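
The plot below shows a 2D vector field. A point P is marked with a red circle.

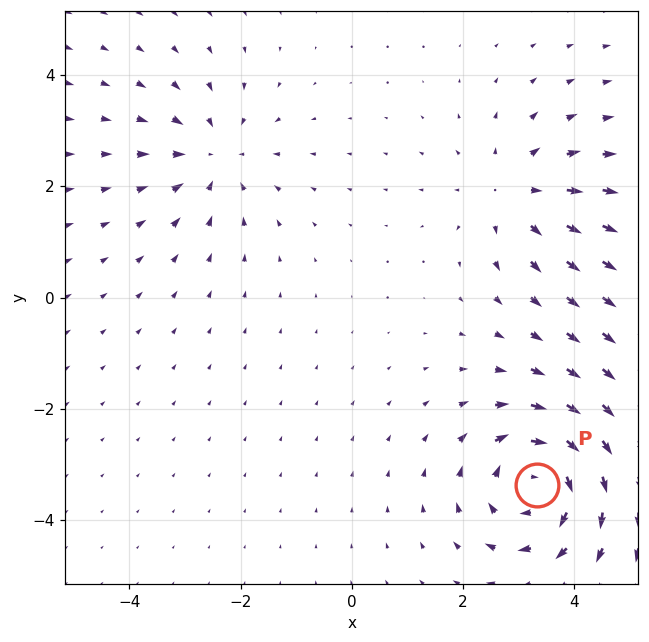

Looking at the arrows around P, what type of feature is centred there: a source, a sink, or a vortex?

vortex

At P (3.3, -3.4) the arrows circulate clockwise. Divergence ≈0, curl about -6 — near-zero divergence with nonzero curl is a vortex.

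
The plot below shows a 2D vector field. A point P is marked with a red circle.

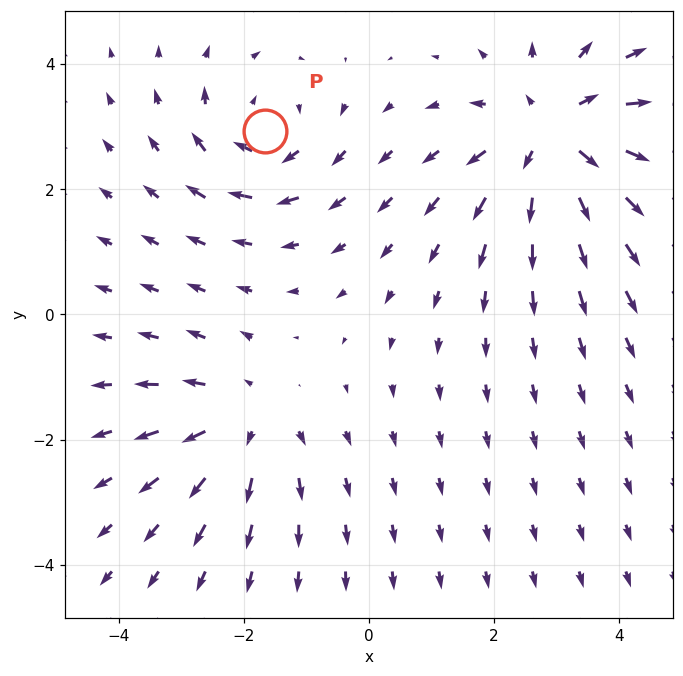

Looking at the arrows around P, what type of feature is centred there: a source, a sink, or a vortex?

At P (-1.7, 2.9) the arrows circulate clockwise. Divergence ≈0, curl about -3 — near-zero divergence with nonzero curl is a vortex.

vortex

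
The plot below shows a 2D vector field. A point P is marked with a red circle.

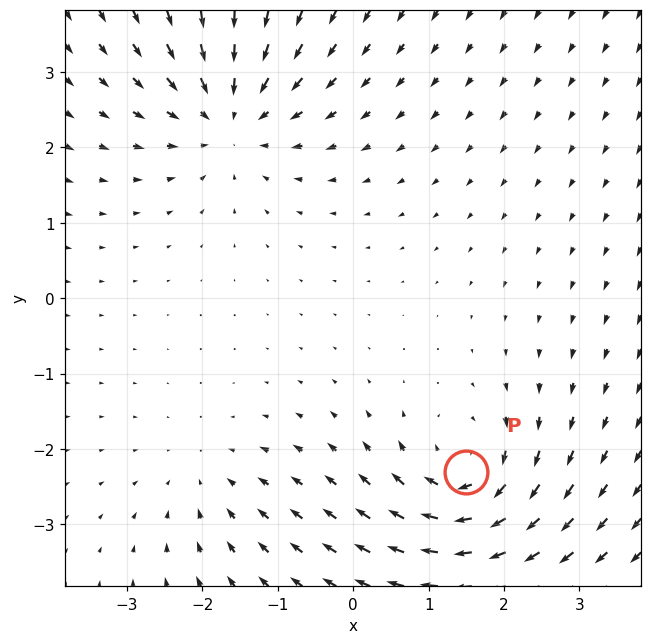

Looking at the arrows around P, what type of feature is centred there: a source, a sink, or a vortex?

vortex

At P (1.5, -2.3) the arrows circulate clockwise. Divergence ≈0, curl about -6 — near-zero divergence with nonzero curl is a vortex.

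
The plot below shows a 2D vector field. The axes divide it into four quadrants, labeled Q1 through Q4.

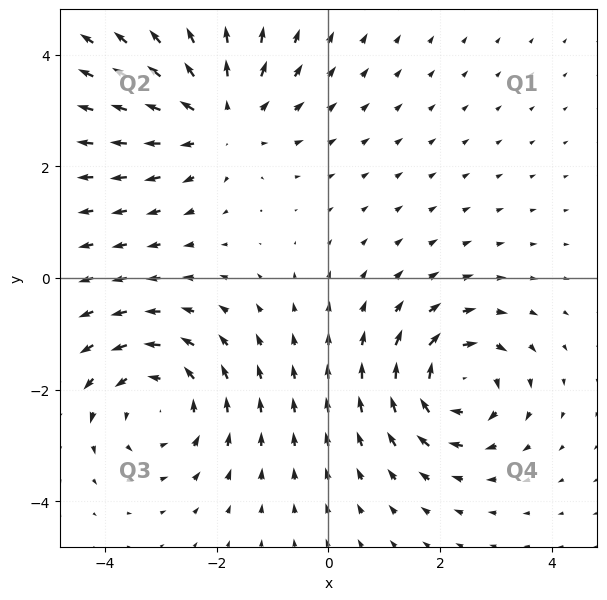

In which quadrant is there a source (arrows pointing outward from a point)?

Q2

The source sits at approximately (-2.0, 2.8), which lies in quadrant Q2. The divergence there is about +3, positive as expected for a source.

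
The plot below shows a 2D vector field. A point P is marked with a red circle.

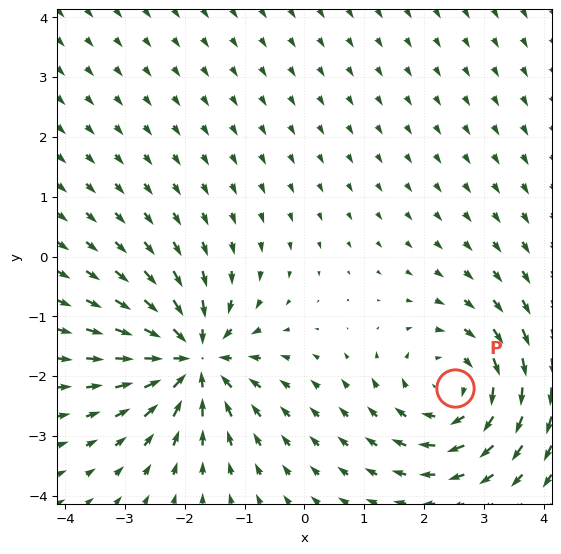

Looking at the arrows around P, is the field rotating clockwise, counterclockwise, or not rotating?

Near P at (2.5, -2.2) the arrows circulate clockwise. The curl (z-component) there is about -4; negative curl means clockwise rotation.

clockwise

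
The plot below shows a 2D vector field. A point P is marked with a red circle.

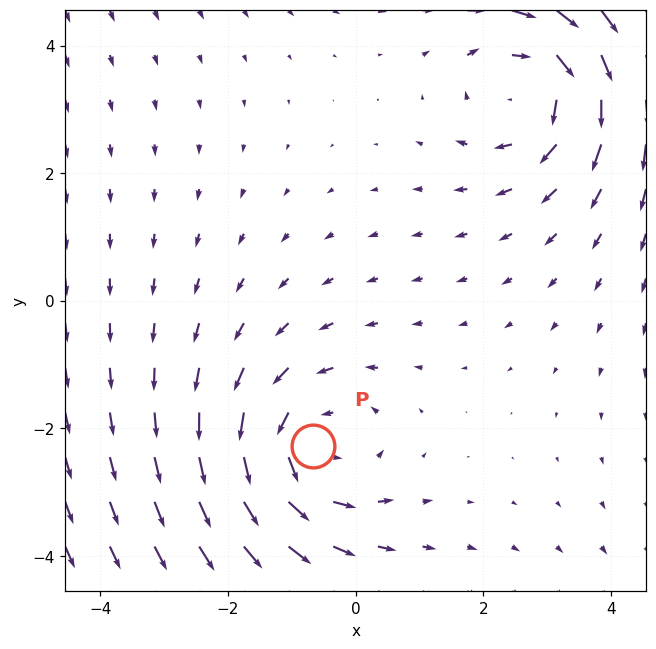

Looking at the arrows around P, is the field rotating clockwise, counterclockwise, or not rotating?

Near P at (-0.7, -2.3) the arrows circulate counterclockwise. The curl (z-component) there is about +3; positive curl means counterclockwise rotation.

counterclockwise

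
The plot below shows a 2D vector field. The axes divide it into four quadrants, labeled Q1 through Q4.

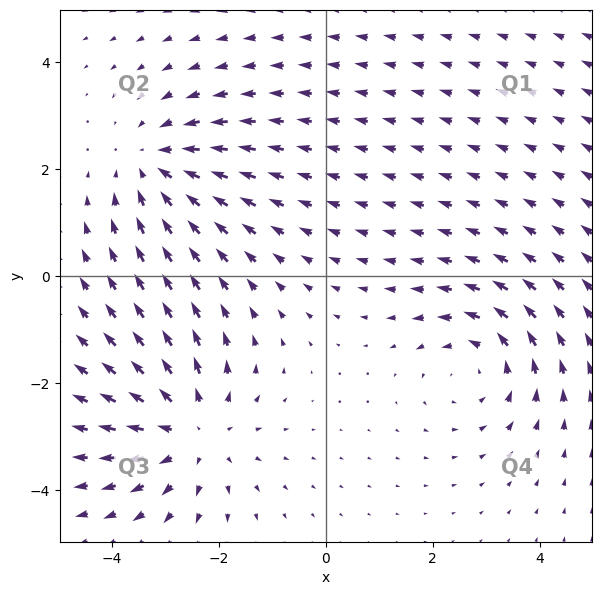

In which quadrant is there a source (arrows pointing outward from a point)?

The source sits at approximately (-2.5, -2.9), which lies in quadrant Q3. The divergence there is about +4, positive as expected for a source.

Q3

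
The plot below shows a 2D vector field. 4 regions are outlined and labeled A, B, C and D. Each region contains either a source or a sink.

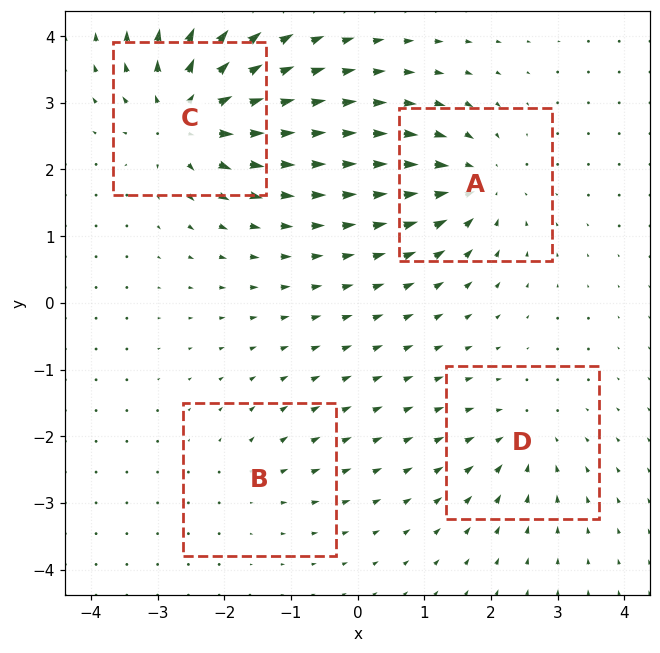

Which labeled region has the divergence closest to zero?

B

Divergence at each region's feature centre — A: about -6, B: about +3, C: about +8, D: about -4. Region B is closest to zero.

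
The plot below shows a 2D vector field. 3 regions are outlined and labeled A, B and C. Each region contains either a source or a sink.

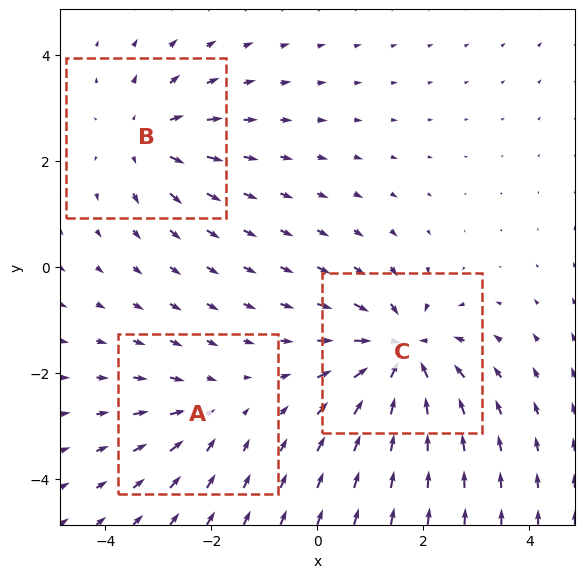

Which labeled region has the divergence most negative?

C

Divergence at each region's feature centre — A: about -2, B: about +3, C: about -5. Region C is most negative.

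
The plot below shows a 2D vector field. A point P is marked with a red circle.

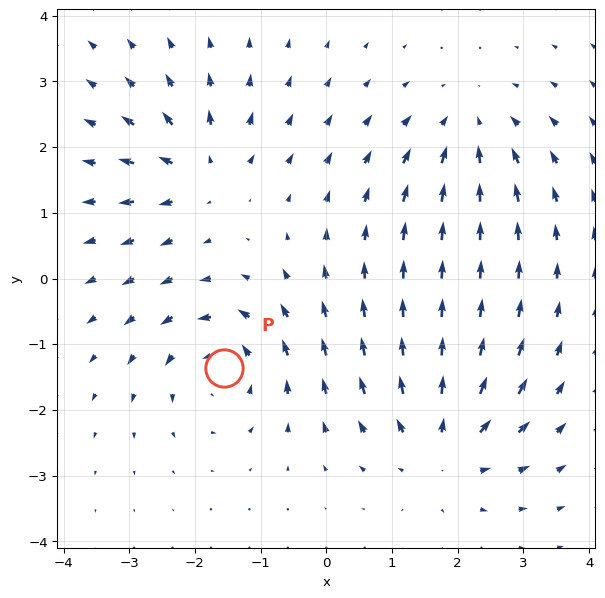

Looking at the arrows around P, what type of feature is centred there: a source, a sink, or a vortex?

vortex

At P (-1.6, -1.4) the arrows circulate counterclockwise. Divergence ≈0, curl about +5 — near-zero divergence with nonzero curl is a vortex.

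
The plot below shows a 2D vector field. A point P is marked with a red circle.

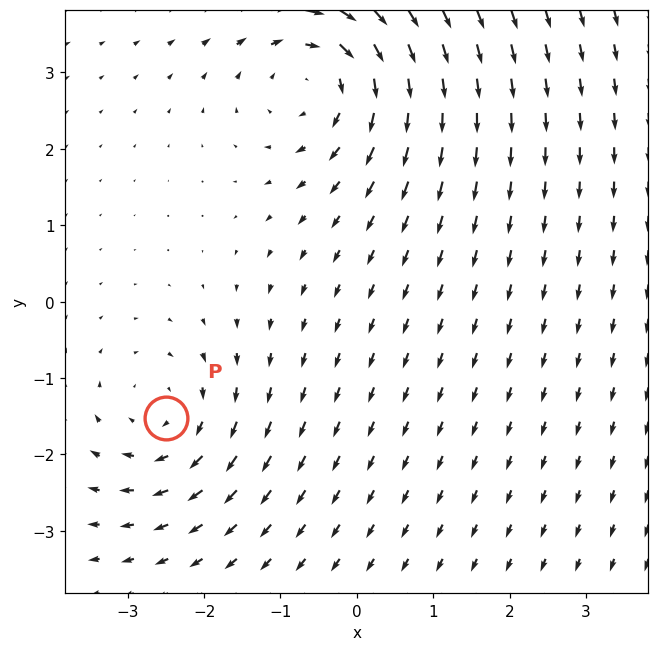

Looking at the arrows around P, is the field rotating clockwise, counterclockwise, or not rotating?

Near P at (-2.5, -1.5) the arrows circulate clockwise. The curl (z-component) there is about -3; negative curl means clockwise rotation.

clockwise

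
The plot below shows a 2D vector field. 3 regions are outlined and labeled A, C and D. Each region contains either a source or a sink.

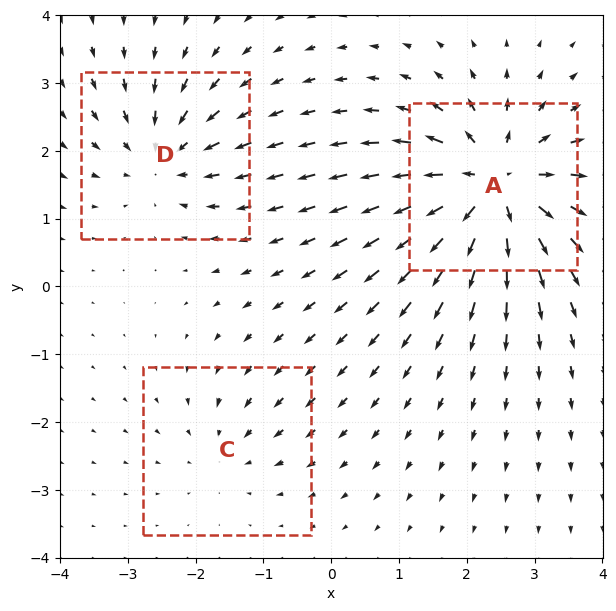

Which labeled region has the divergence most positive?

Divergence at each region's feature centre — A: about +6, C: about -2, D: about -3. Region A is most positive.

A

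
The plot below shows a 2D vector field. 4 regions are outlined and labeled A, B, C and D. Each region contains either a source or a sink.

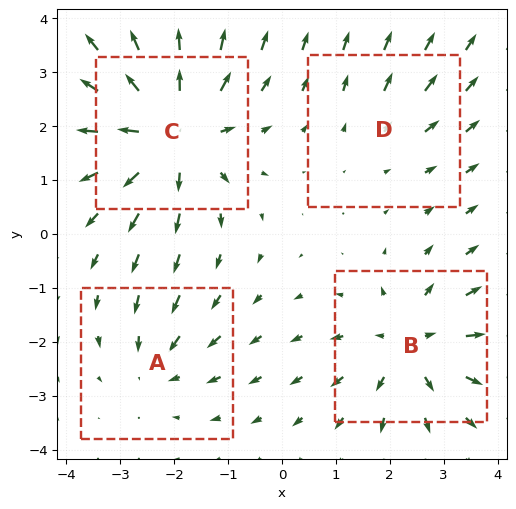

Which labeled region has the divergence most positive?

Divergence at each region's feature centre — A: about -3, B: about +5, C: about +6, D: about +2. Region C is most positive.

C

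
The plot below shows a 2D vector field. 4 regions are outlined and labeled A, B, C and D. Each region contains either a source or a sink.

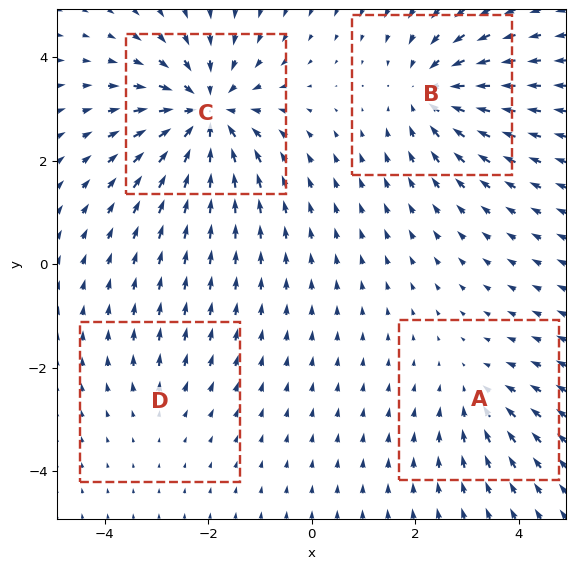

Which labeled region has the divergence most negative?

Divergence at each region's feature centre — A: about -3, B: about -5, C: about -8, D: about +2. Region C is most negative.

C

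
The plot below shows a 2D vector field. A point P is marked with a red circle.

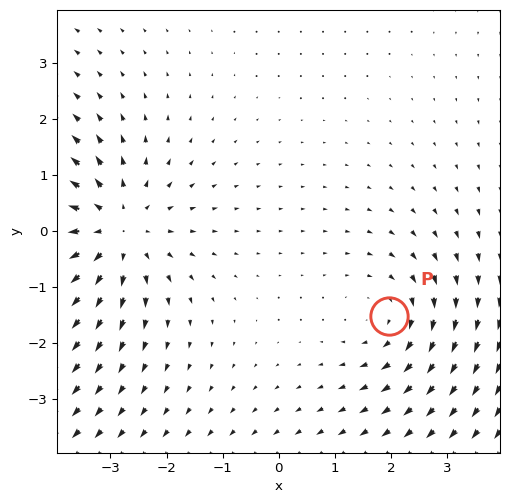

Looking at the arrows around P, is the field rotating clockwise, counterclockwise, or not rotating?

Near P at (2.0, -1.5) the arrows circulate clockwise. The curl (z-component) there is about -2; negative curl means clockwise rotation.

clockwise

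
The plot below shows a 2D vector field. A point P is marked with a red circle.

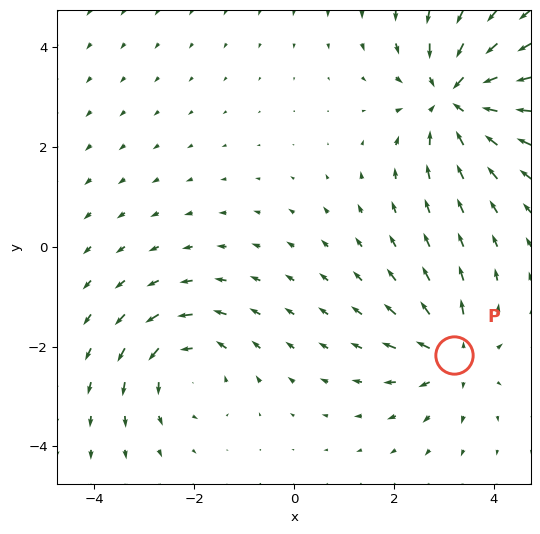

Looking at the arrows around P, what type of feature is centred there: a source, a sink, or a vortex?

At P (3.2, -2.2) the arrows spread outward. Divergence about +4, curl ≈0 — positive divergence with near-zero curl is a source.

source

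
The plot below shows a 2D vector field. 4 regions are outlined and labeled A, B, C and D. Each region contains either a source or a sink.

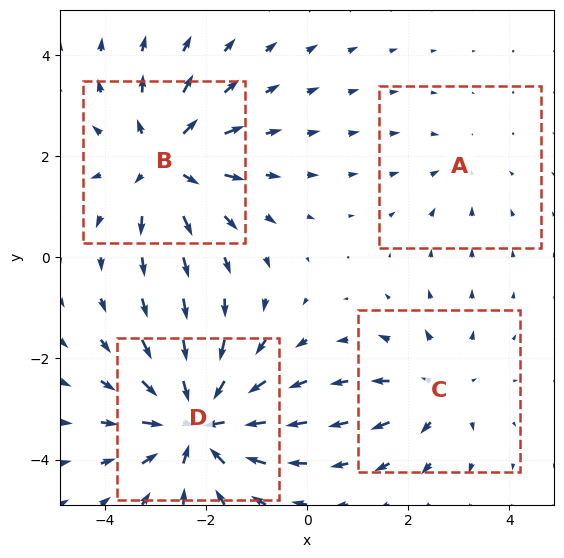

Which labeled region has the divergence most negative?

Divergence at each region's feature centre — A: about -2, B: about +5, C: about +3, D: about -7. Region D is most negative.

D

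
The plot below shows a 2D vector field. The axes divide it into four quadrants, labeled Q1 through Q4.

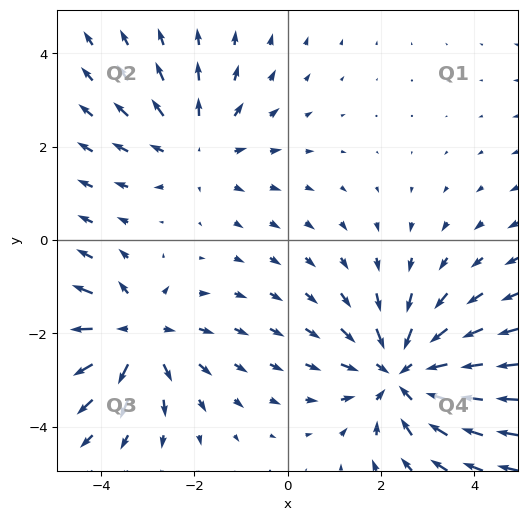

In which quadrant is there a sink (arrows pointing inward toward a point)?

Q4

The sink sits at approximately (2.5, -2.9), which lies in quadrant Q4. The divergence there is about -4, negative as expected for a sink.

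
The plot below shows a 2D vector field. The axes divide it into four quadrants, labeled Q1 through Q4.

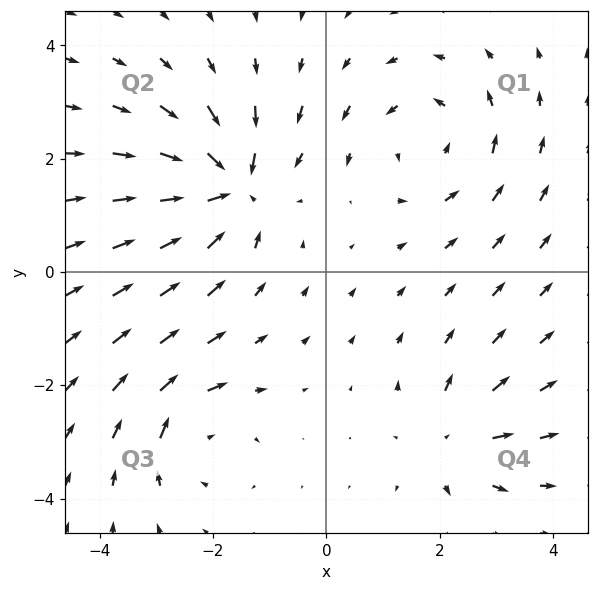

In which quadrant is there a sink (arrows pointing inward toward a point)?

The sink sits at approximately (-1.7, 1.5), which lies in quadrant Q2. The divergence there is about -6, negative as expected for a sink.

Q2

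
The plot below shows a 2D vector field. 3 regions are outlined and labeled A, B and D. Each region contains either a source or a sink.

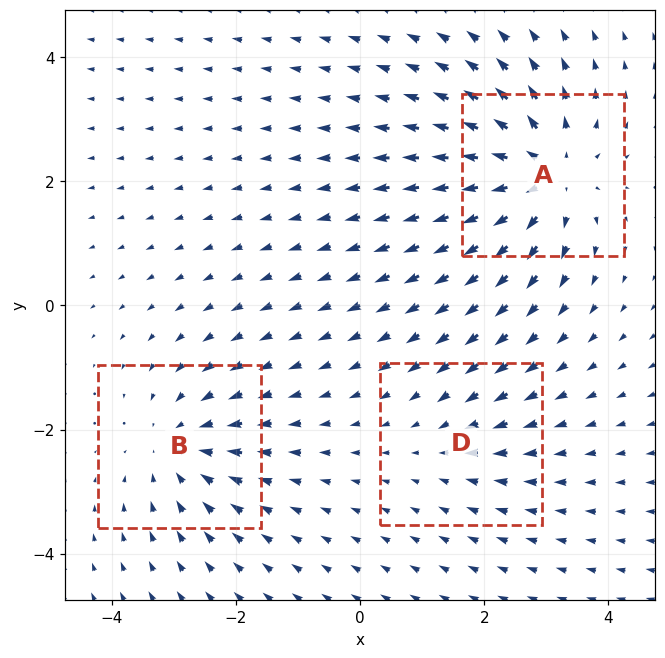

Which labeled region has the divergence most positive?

Divergence at each region's feature centre — A: about +4, B: about -3, D: about -2. Region A is most positive.

A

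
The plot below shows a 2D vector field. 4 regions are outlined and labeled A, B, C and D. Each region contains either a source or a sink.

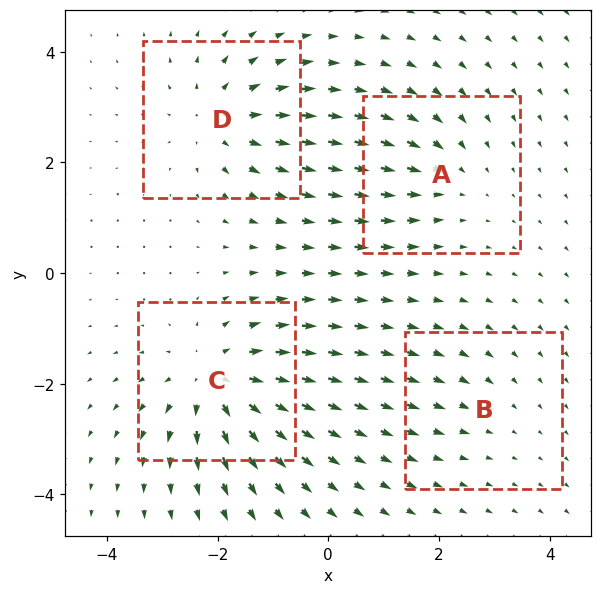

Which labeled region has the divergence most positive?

C

Divergence at each region's feature centre — A: about -3, B: about -2, C: about +6, D: about +5. Region C is most positive.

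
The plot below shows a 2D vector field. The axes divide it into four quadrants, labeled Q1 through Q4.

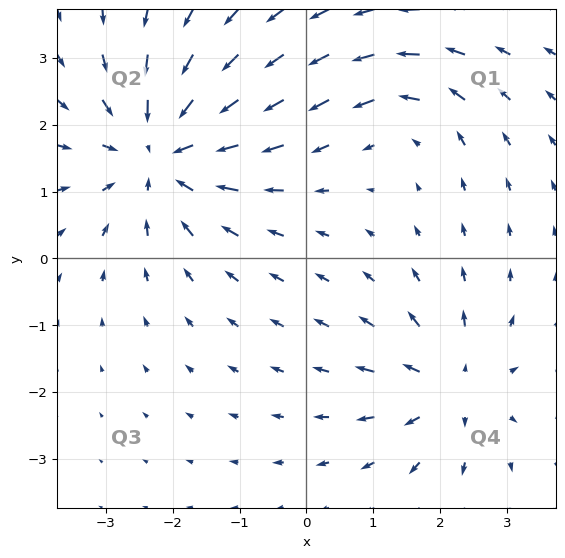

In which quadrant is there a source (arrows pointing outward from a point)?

Q4

The source sits at approximately (2.2, -1.9), which lies in quadrant Q4. The divergence there is about +4, positive as expected for a source.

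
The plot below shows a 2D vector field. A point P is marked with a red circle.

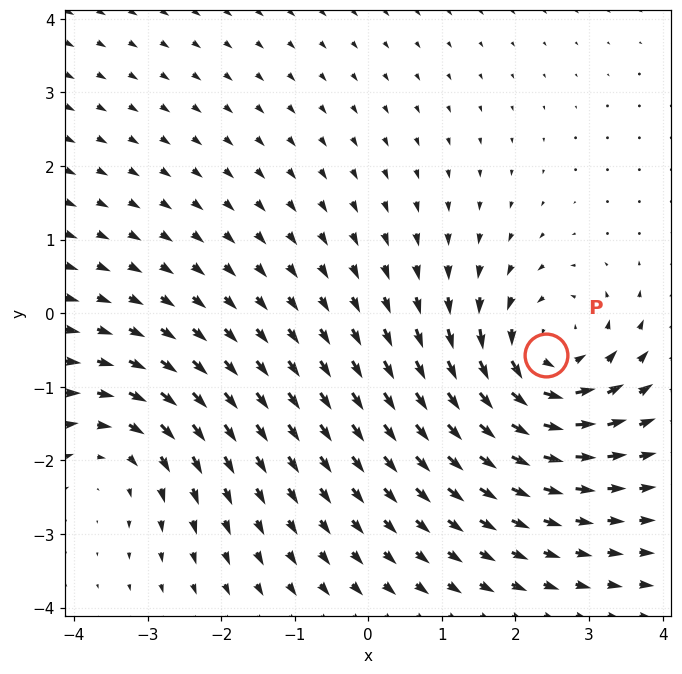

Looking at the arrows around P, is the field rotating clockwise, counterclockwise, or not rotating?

Near P at (2.4, -0.6) the arrows circulate counterclockwise. The curl (z-component) there is about +4; positive curl means counterclockwise rotation.

counterclockwise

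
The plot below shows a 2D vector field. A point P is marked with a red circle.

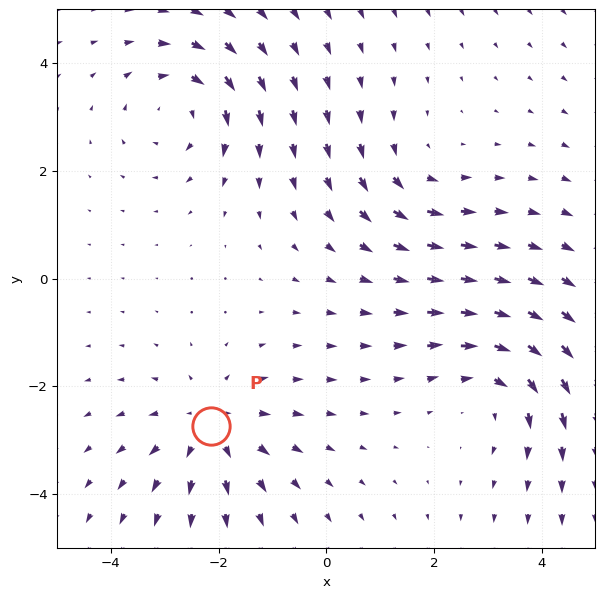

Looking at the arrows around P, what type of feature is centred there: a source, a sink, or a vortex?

At P (-2.1, -2.7) the arrows spread outward. Divergence about +3, curl ≈0 — positive divergence with near-zero curl is a source.

source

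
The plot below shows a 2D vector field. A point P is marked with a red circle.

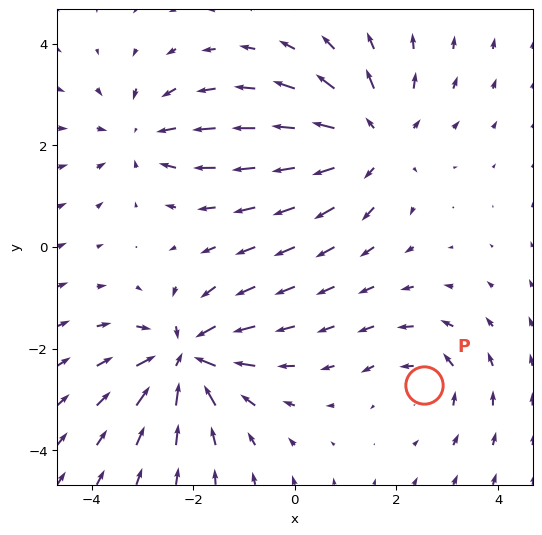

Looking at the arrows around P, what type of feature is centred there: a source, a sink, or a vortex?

vortex

At P (2.5, -2.7) the arrows circulate counterclockwise. Divergence ≈0, curl about +3 — near-zero divergence with nonzero curl is a vortex.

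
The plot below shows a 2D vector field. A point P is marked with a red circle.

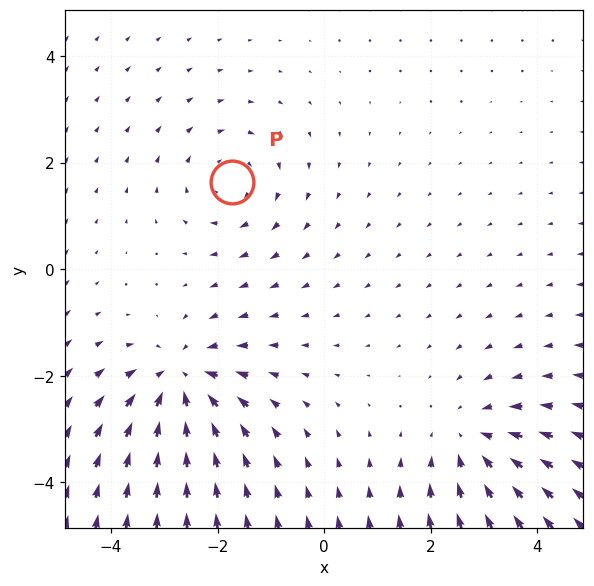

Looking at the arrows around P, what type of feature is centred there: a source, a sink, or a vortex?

vortex

At P (-1.7, 1.6) the arrows circulate clockwise. Divergence ≈0, curl about -3 — near-zero divergence with nonzero curl is a vortex.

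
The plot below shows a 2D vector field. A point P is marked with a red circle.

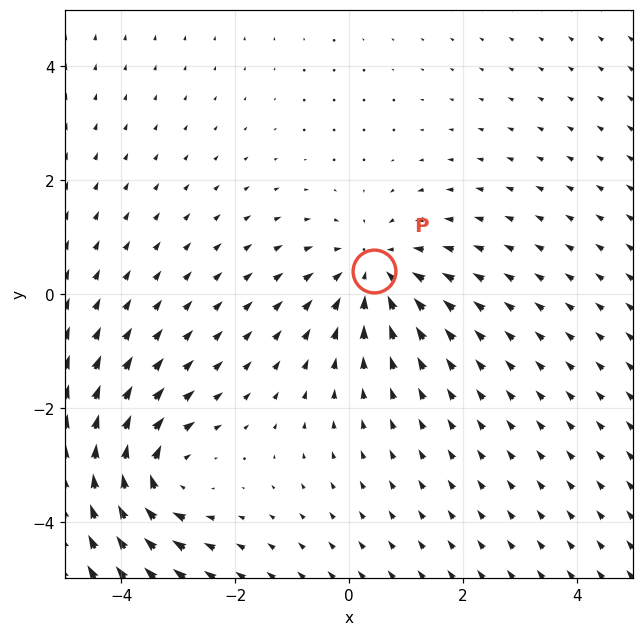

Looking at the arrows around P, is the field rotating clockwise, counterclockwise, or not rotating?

not rotating

Near P at (0.4, 0.4) the arrows show no circulation. The curl there is ≈0.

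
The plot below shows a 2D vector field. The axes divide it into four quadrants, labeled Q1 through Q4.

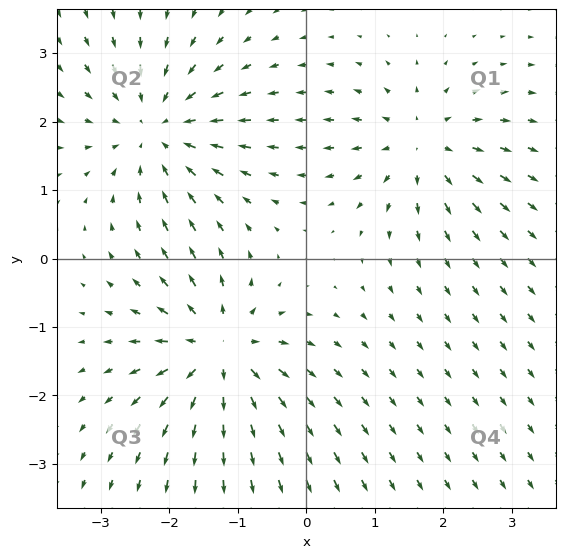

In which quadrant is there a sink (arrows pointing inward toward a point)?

Q2

The sink sits at approximately (-2.2, 1.9), which lies in quadrant Q2. The divergence there is about -4, negative as expected for a sink.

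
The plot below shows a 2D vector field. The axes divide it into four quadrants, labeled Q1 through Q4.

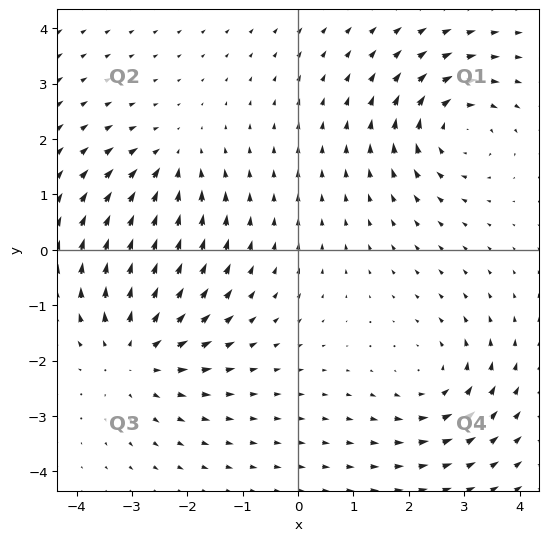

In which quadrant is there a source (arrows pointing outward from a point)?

The source sits at approximately (-2.9, -1.8), which lies in quadrant Q3. The divergence there is about +4, positive as expected for a source.

Q3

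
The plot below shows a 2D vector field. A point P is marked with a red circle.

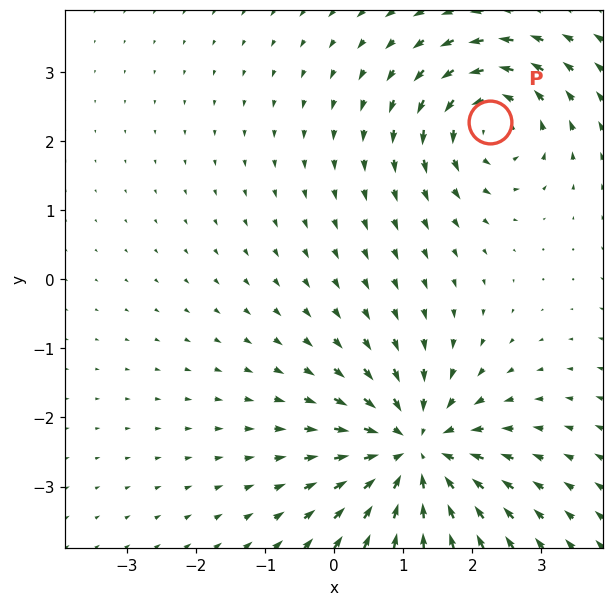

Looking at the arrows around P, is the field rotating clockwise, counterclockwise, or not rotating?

Near P at (2.3, 2.3) the arrows circulate counterclockwise. The curl (z-component) there is about +4; positive curl means counterclockwise rotation.

counterclockwise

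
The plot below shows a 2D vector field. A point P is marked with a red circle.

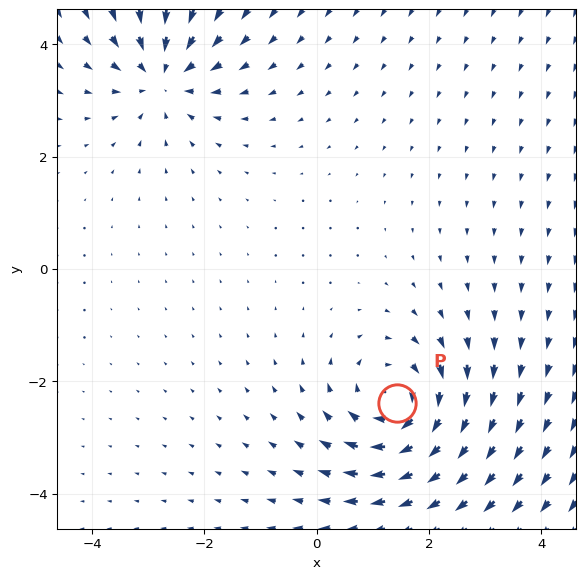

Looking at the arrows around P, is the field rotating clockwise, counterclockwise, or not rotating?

Near P at (1.4, -2.4) the arrows circulate clockwise. The curl (z-component) there is about -4; negative curl means clockwise rotation.

clockwise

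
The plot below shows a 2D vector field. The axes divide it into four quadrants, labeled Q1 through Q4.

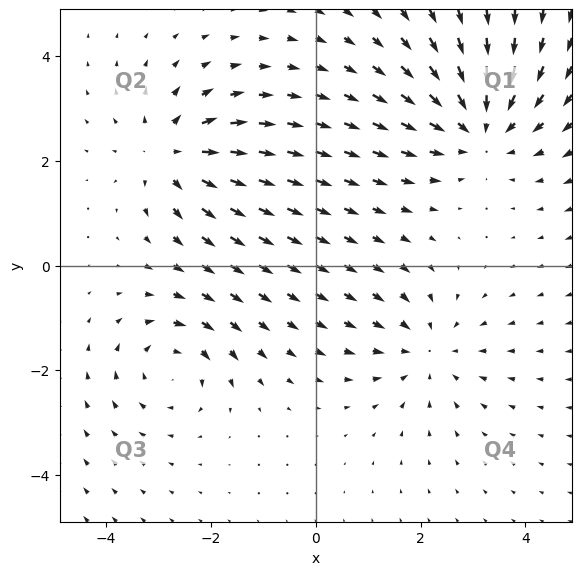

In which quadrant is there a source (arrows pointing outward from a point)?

The source sits at approximately (-2.8, 2.1), which lies in quadrant Q2. The divergence there is about +5, positive as expected for a source.

Q2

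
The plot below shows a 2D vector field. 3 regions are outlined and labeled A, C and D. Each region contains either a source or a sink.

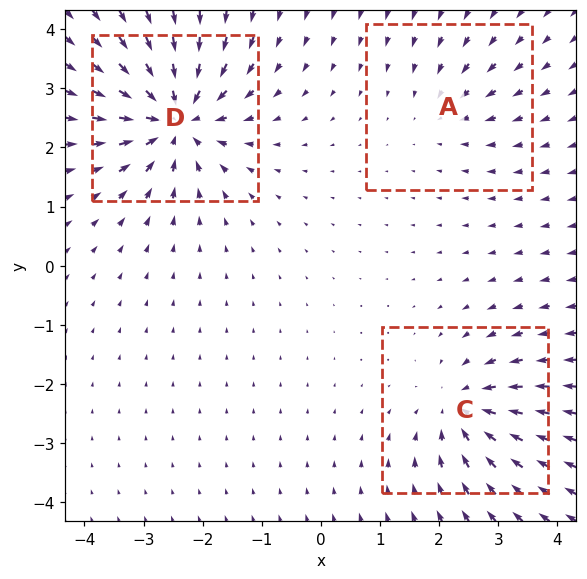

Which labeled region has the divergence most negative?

Divergence at each region's feature centre — A: about -2, C: about -4, D: about -6. Region D is most negative.

D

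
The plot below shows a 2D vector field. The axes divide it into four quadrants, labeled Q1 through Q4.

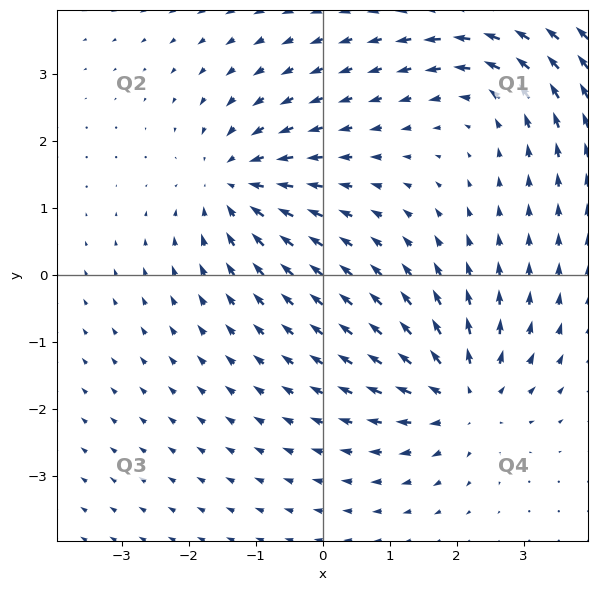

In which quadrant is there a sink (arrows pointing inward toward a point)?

The sink sits at approximately (-1.3, 1.4), which lies in quadrant Q2. The divergence there is about -4, negative as expected for a sink.

Q2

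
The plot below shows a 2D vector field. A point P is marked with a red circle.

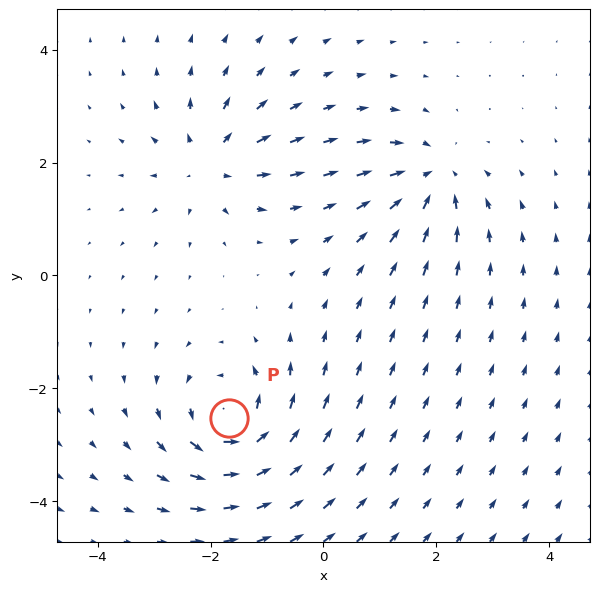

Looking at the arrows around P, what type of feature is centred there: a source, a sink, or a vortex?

At P (-1.7, -2.5) the arrows circulate counterclockwise. Divergence ≈0, curl about +5 — near-zero divergence with nonzero curl is a vortex.

vortex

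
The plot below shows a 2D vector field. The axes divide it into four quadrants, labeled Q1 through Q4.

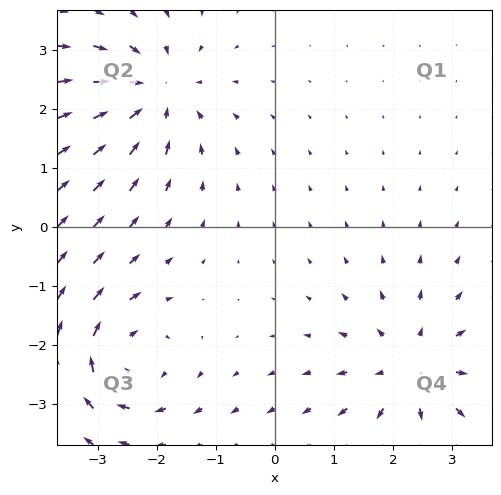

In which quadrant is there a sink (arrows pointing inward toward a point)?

Q2

The sink sits at approximately (-2.0, 2.3), which lies in quadrant Q2. The divergence there is about -4, negative as expected for a sink.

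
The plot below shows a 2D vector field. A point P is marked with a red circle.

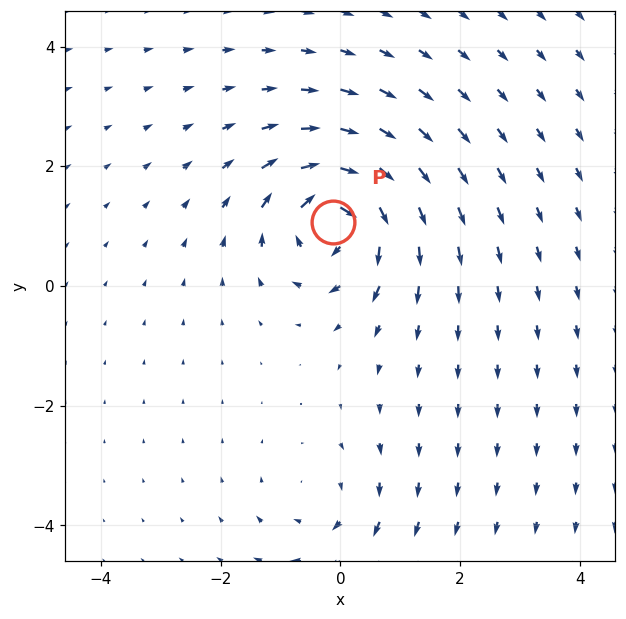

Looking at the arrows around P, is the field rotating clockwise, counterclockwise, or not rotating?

Near P at (-0.1, 1.1) the arrows circulate clockwise. The curl (z-component) there is about -7; negative curl means clockwise rotation.

clockwise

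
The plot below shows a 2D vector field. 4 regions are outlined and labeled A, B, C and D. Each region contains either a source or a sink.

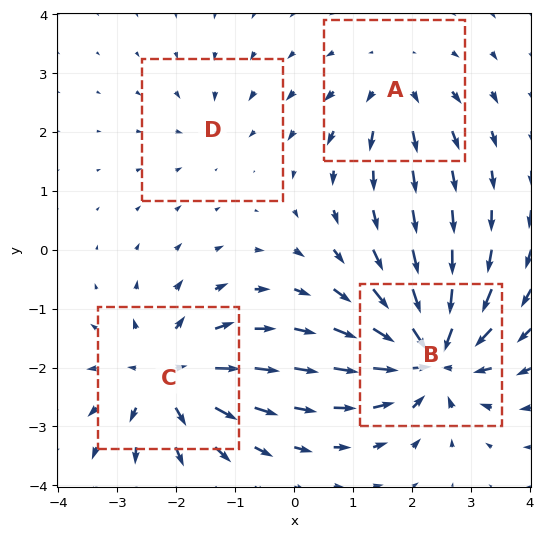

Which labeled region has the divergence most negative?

B

Divergence at each region's feature centre — A: about +4, B: about -8, C: about +6, D: about -2. Region B is most negative.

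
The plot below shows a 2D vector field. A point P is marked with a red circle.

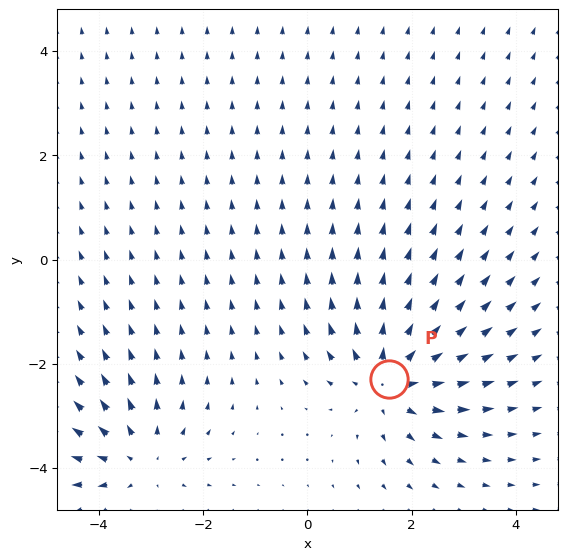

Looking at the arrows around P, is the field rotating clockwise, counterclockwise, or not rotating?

not rotating

Near P at (1.6, -2.3) the arrows show no circulation. The curl there is ≈0.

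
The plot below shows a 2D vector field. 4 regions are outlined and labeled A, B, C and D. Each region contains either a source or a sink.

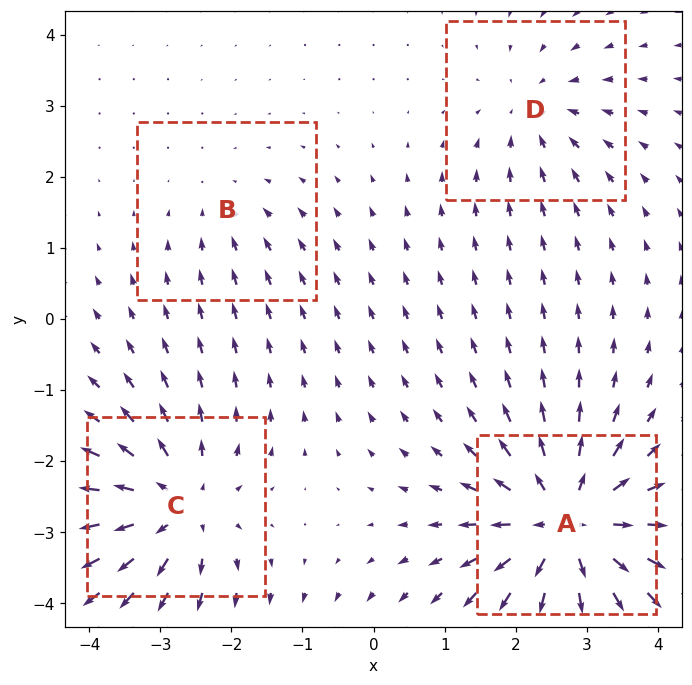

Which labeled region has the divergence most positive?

Divergence at each region's feature centre — A: about +7, B: about -2, C: about +6, D: about -3. Region A is most positive.

A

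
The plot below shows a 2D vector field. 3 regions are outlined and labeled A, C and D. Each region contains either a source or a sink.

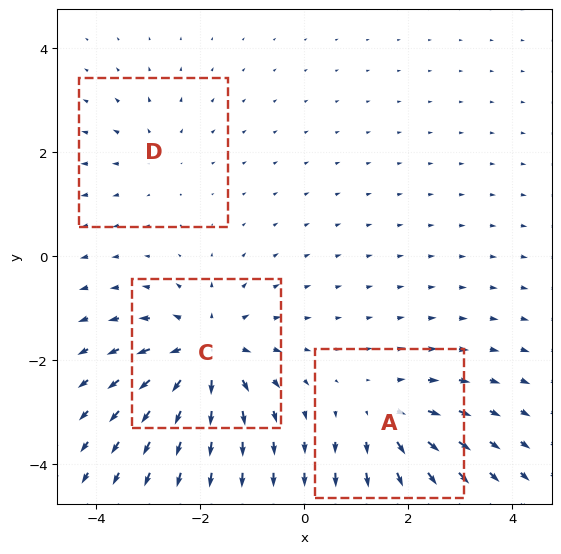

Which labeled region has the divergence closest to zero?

D

Divergence at each region's feature centre — A: about +3, C: about +5, D: about +2. Region D is closest to zero.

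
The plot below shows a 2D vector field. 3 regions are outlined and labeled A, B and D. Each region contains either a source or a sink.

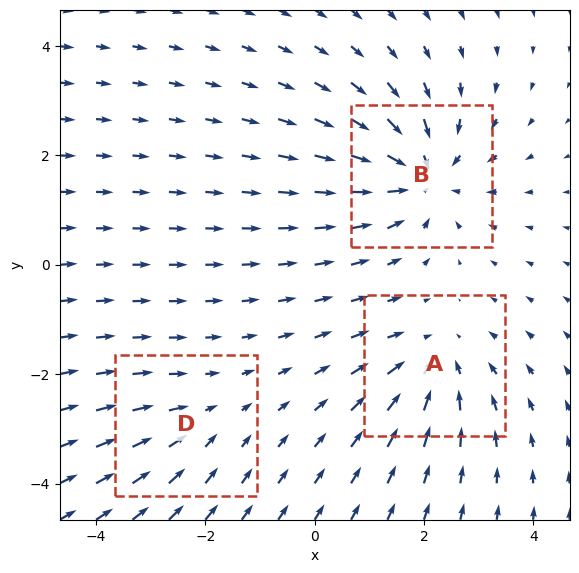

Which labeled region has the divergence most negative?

B

Divergence at each region's feature centre — A: about -3, B: about -5, D: about -2. Region B is most negative.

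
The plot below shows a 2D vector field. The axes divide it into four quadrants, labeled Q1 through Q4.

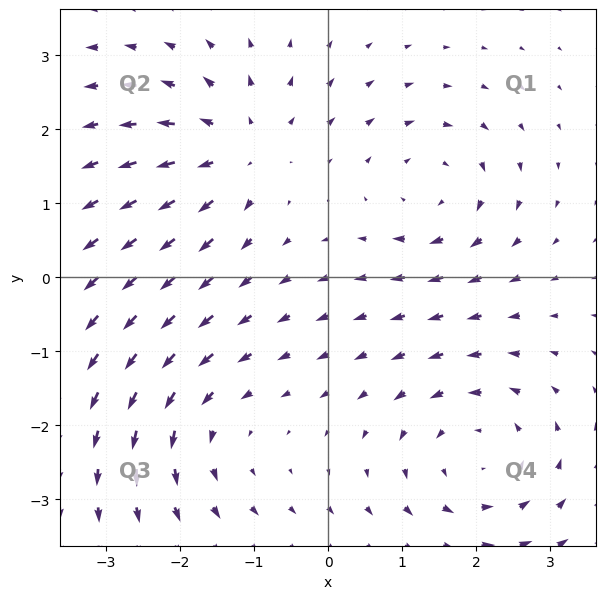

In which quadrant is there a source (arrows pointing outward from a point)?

The source sits at approximately (-1.2, 1.7), which lies in quadrant Q2. The divergence there is about +4, positive as expected for a source.

Q2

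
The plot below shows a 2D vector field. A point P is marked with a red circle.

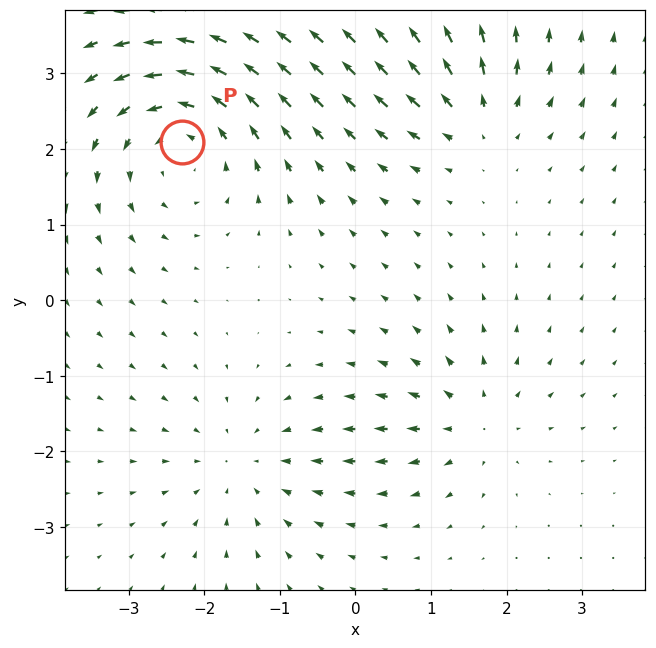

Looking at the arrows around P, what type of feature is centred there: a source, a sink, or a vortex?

At P (-2.3, 2.1) the arrows circulate counterclockwise. Divergence ≈0, curl about +4 — near-zero divergence with nonzero curl is a vortex.

vortex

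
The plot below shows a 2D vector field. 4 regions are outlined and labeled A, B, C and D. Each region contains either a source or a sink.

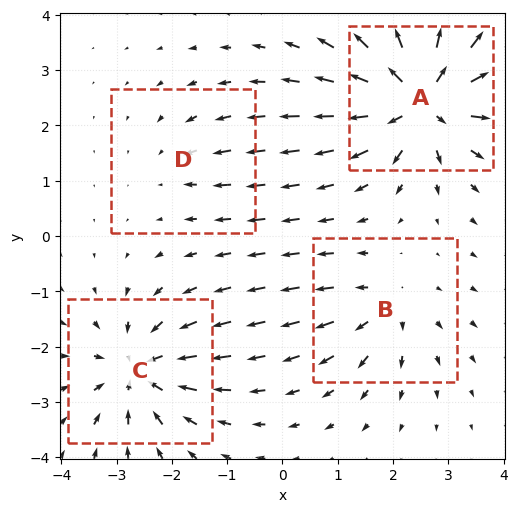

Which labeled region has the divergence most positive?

A

Divergence at each region's feature centre — A: about +9, B: about +4, C: about -6, D: about -2. Region A is most positive.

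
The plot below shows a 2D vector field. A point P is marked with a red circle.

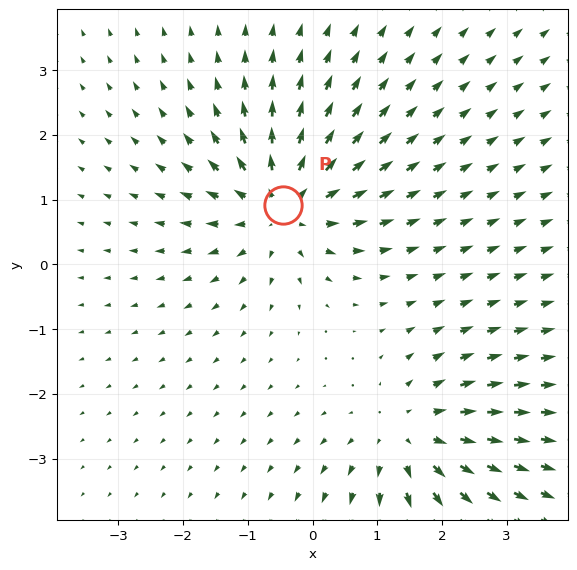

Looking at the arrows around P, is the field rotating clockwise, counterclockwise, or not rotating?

Near P at (-0.5, 0.9) the arrows show no circulation. The curl there is ≈0.

not rotating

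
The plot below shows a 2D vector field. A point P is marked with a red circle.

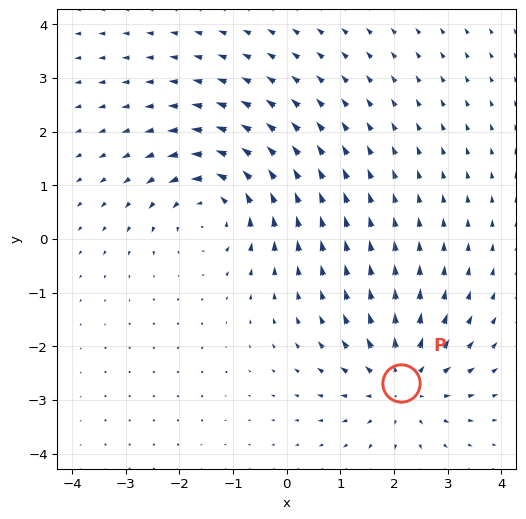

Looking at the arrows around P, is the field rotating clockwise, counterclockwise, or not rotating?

not rotating

Near P at (2.1, -2.7) the arrows show no circulation. The curl there is ≈0.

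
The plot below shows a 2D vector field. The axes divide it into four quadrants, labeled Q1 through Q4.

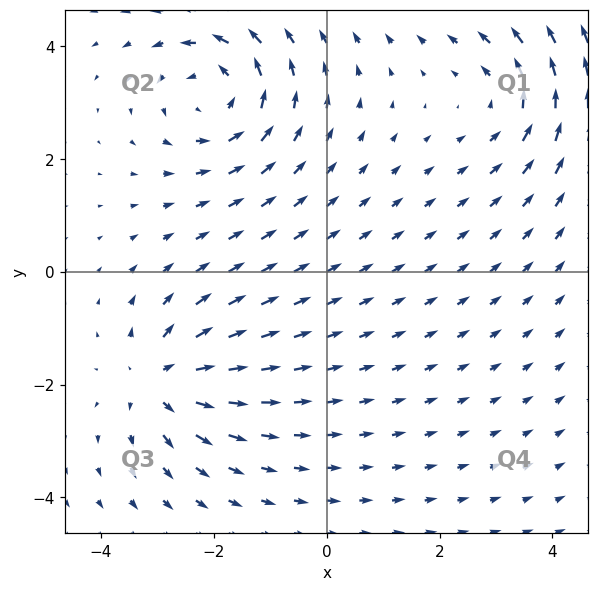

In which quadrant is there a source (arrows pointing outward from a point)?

Q3

The source sits at approximately (-3.0, -1.9), which lies in quadrant Q3. The divergence there is about +5, positive as expected for a source.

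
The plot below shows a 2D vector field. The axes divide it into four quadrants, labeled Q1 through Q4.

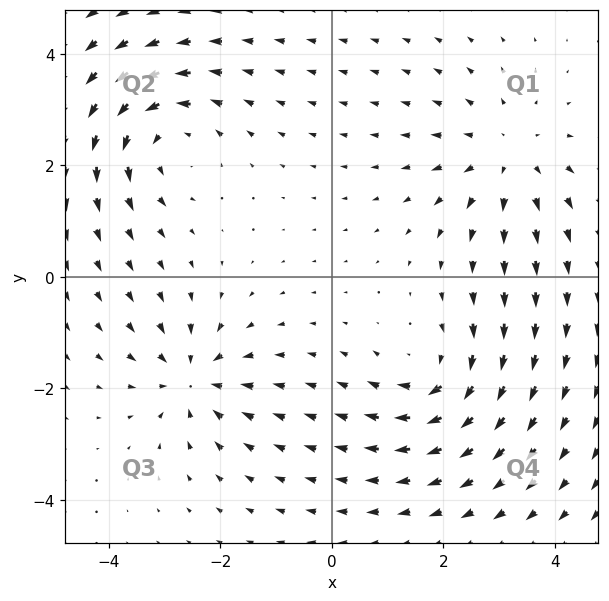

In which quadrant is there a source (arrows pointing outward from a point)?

The source sits at approximately (3.2, 2.2), which lies in quadrant Q1. The divergence there is about +3, positive as expected for a source.

Q1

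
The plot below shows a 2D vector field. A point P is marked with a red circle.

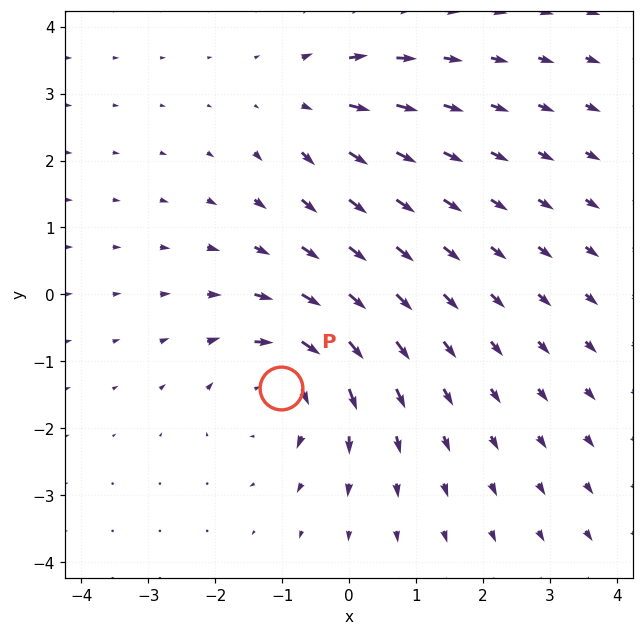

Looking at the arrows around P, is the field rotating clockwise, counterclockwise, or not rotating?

clockwise

Near P at (-1.0, -1.4) the arrows circulate clockwise. The curl (z-component) there is about -4; negative curl means clockwise rotation.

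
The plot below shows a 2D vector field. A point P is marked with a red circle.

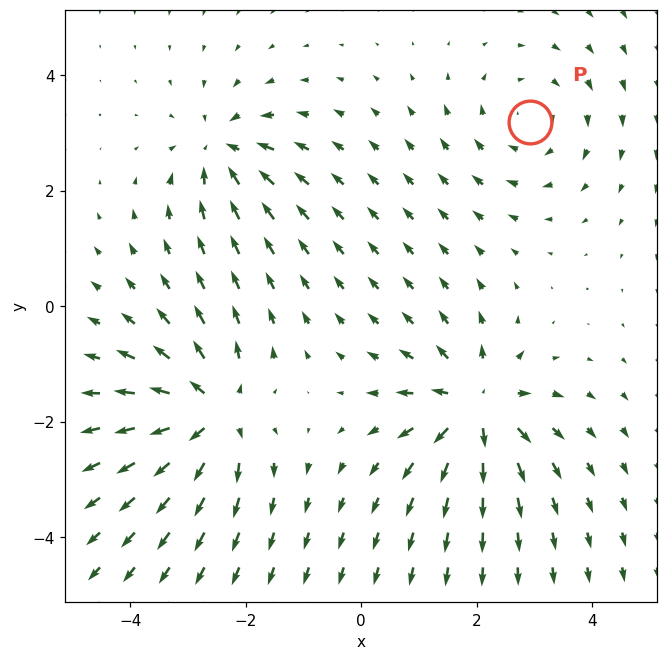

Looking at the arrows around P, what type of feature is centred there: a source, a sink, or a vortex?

vortex

At P (2.9, 3.2) the arrows circulate clockwise. Divergence ≈0, curl about -3 — near-zero divergence with nonzero curl is a vortex.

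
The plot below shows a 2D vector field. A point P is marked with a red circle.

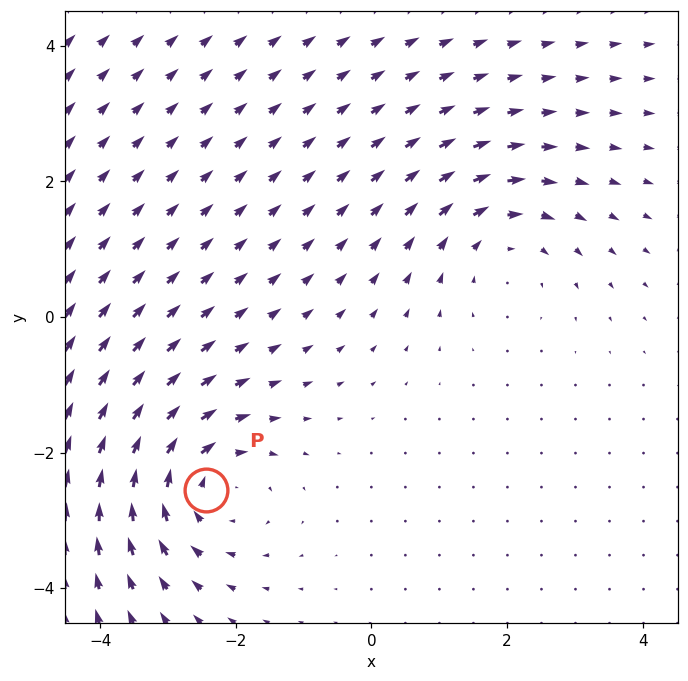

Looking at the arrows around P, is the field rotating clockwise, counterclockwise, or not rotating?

clockwise

Near P at (-2.4, -2.5) the arrows circulate clockwise. The curl (z-component) there is about -4; negative curl means clockwise rotation.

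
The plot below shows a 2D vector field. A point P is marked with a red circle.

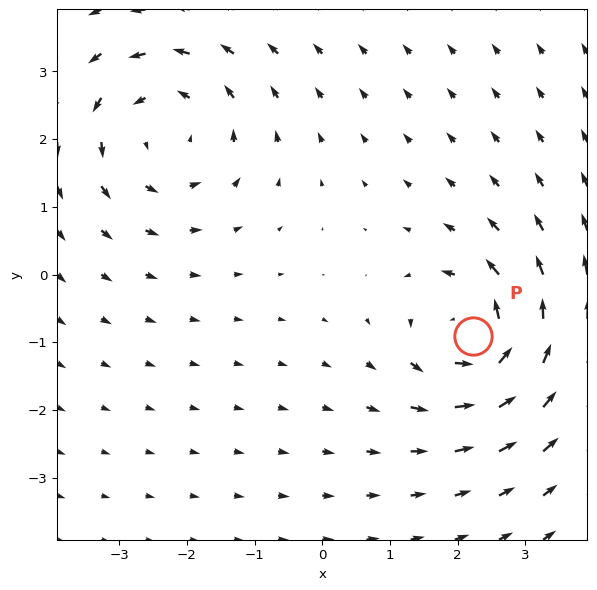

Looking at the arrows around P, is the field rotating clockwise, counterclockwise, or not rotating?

counterclockwise

Near P at (2.2, -0.9) the arrows circulate counterclockwise. The curl (z-component) there is about +7; positive curl means counterclockwise rotation.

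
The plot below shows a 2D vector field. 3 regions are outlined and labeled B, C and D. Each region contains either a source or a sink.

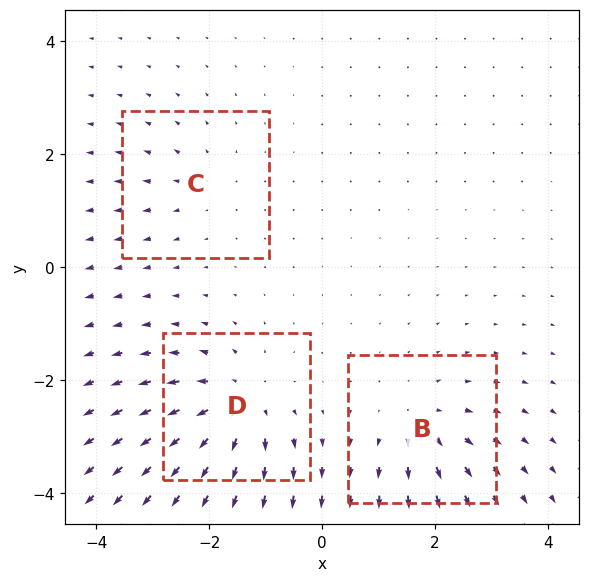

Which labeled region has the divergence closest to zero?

C

Divergence at each region's feature centre — B: about +4, C: about +2, D: about +5. Region C is closest to zero.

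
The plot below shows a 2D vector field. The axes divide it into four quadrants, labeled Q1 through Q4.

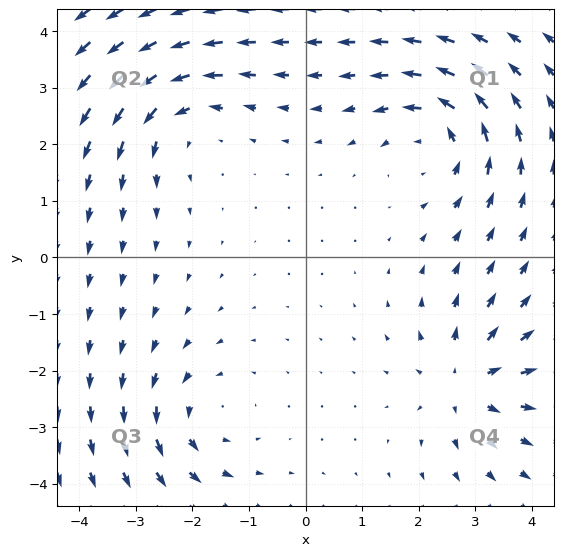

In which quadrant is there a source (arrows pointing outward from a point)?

The source sits at approximately (2.8, -2.2), which lies in quadrant Q4. The divergence there is about +5, positive as expected for a source.

Q4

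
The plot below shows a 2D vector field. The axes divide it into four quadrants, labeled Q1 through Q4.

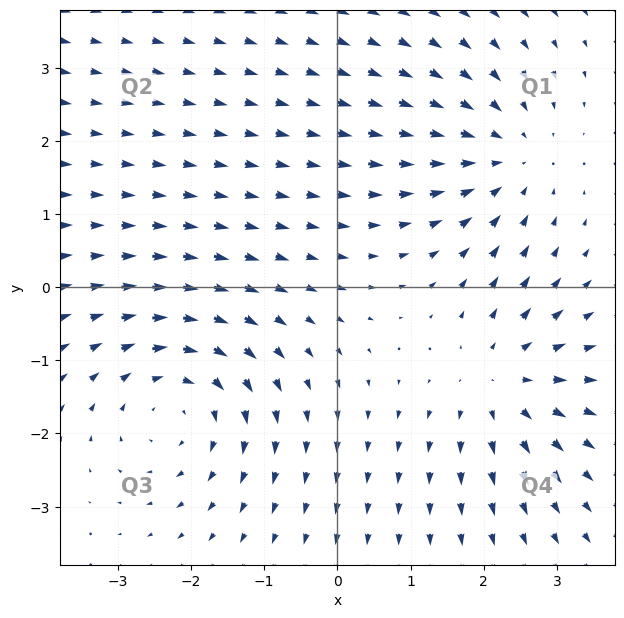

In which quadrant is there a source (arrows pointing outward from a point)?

Q4

The source sits at approximately (2.3, -1.3), which lies in quadrant Q4. The divergence there is about +3, positive as expected for a source.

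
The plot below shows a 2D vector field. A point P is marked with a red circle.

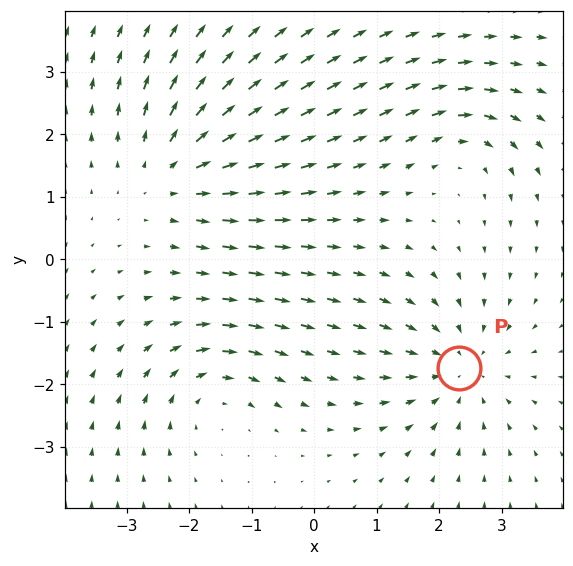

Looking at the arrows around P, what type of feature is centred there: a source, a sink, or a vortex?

sink

At P (2.3, -1.7) the arrows converge inward. Divergence about -4, curl ≈0 — negative divergence with near-zero curl is a sink.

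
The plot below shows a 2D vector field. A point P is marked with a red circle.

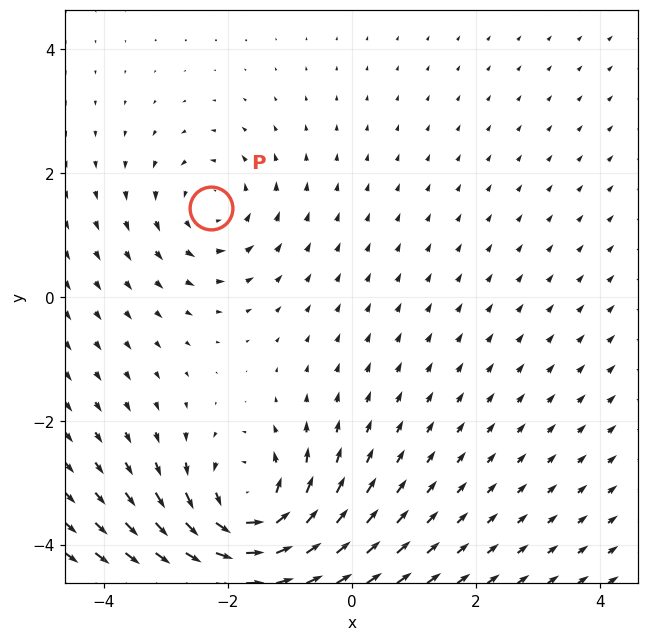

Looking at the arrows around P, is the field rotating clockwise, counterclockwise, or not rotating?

counterclockwise

Near P at (-2.3, 1.4) the arrows circulate counterclockwise. The curl (z-component) there is about +3; positive curl means counterclockwise rotation.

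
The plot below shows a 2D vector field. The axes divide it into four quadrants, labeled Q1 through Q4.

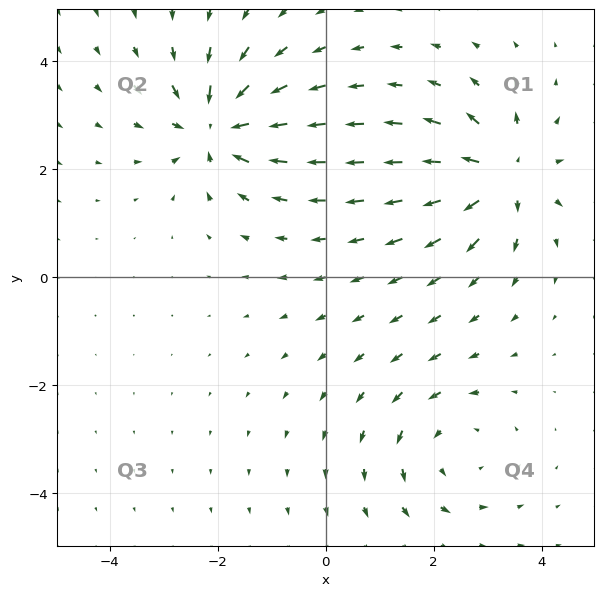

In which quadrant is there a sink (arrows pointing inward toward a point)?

Q2

The sink sits at approximately (-2.0, 2.8), which lies in quadrant Q2. The divergence there is about -6, negative as expected for a sink.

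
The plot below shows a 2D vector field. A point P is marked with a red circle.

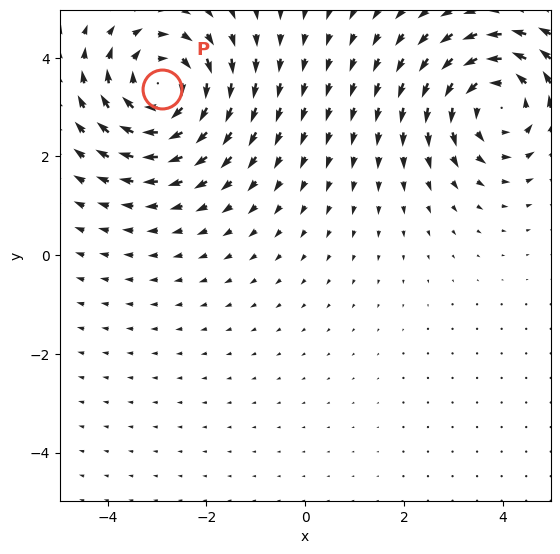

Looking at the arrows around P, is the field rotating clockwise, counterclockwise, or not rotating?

Near P at (-2.9, 3.4) the arrows circulate clockwise. The curl (z-component) there is about -5; negative curl means clockwise rotation.

clockwise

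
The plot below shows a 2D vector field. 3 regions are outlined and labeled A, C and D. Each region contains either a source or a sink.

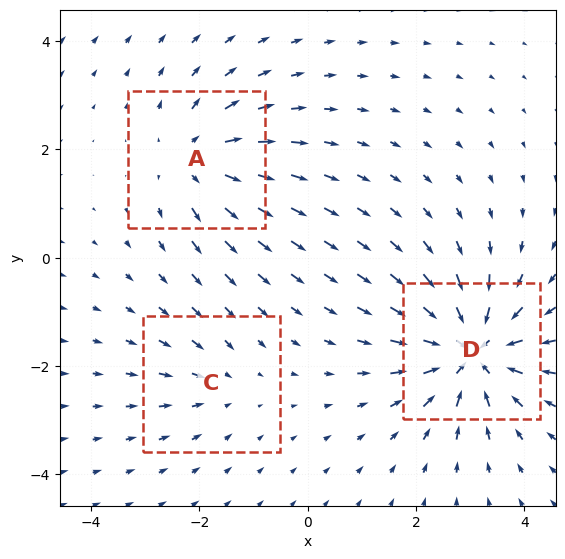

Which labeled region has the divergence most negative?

D

Divergence at each region's feature centre — A: about +4, C: about -2, D: about -6. Region D is most negative.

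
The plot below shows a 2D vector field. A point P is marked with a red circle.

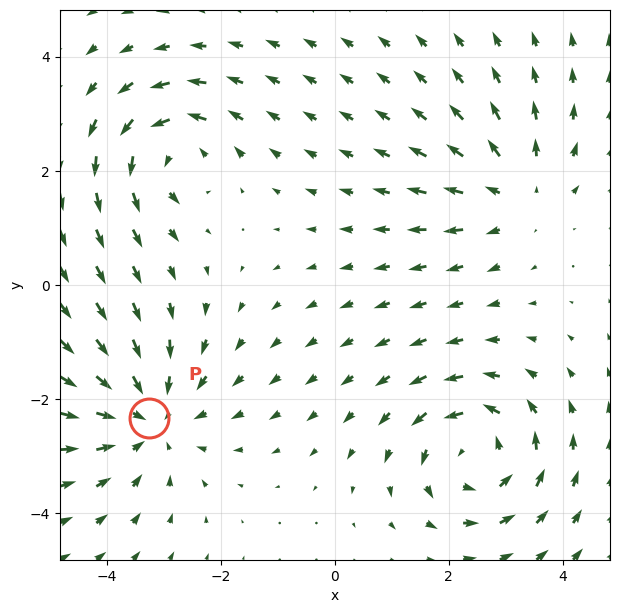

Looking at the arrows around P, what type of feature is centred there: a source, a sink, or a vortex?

sink

At P (-3.2, -2.3) the arrows converge inward. Divergence about -3, curl ≈0 — negative divergence with near-zero curl is a sink.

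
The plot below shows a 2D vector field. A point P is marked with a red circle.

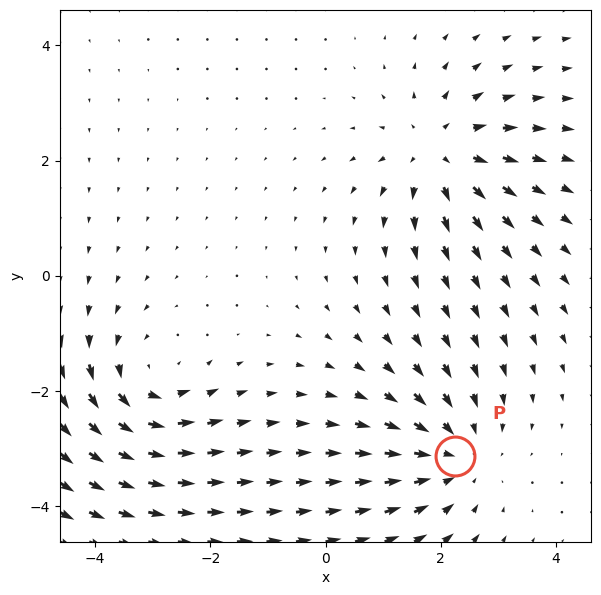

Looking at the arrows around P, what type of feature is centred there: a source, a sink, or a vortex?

At P (2.2, -3.1) the arrows converge inward. Divergence about -3, curl ≈0 — negative divergence with near-zero curl is a sink.

sink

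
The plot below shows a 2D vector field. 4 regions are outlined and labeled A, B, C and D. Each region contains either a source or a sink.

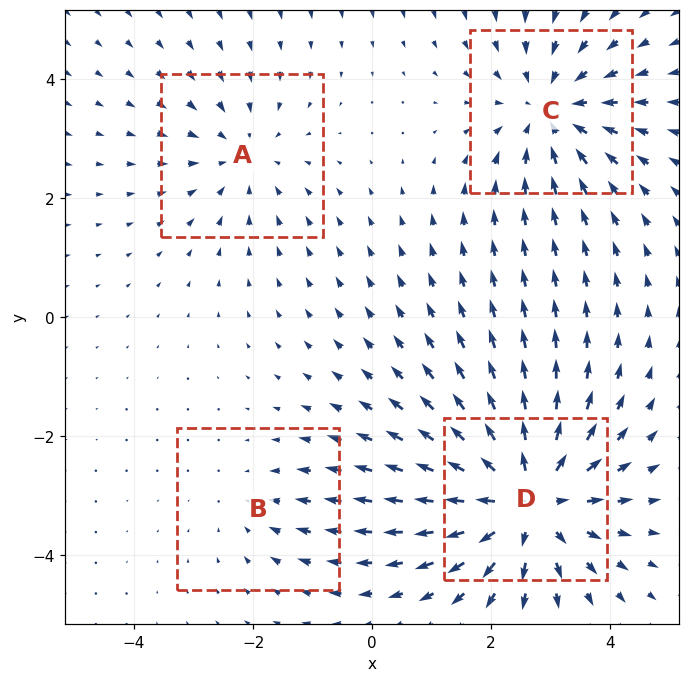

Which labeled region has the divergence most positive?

D

Divergence at each region's feature centre — A: about -3, B: about -2, C: about -4, D: about +6. Region D is most positive.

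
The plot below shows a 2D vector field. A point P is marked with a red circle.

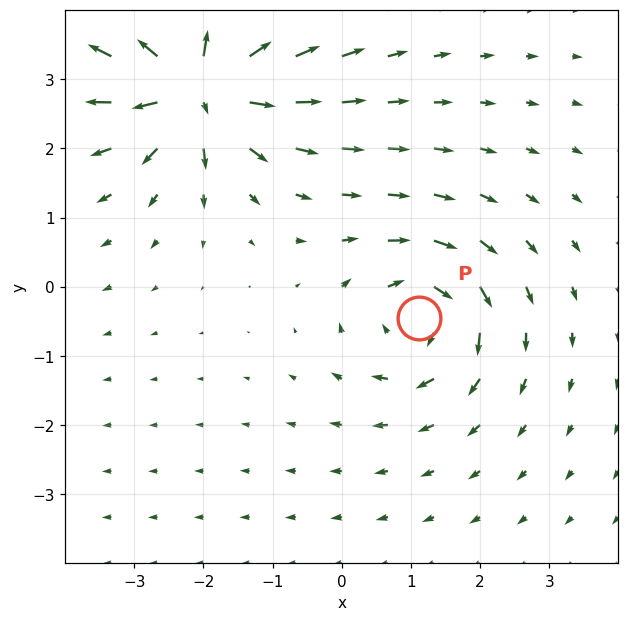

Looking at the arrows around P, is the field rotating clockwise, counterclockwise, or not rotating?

Near P at (1.1, -0.4) the arrows circulate clockwise. The curl (z-component) there is about -4; negative curl means clockwise rotation.

clockwise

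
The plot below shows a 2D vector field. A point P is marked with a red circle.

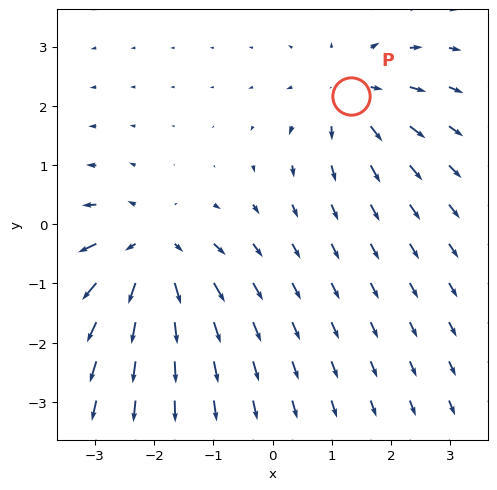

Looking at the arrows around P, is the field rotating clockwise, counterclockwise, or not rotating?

Near P at (1.3, 2.2) the arrows show no circulation. The curl there is ≈0.

not rotating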